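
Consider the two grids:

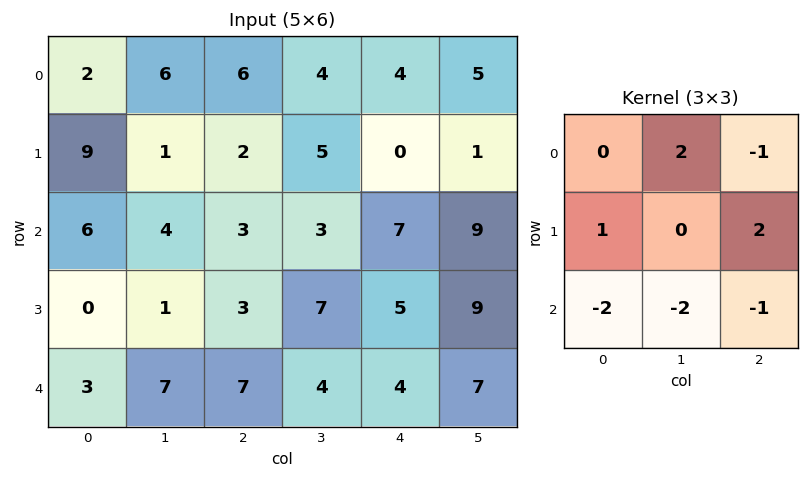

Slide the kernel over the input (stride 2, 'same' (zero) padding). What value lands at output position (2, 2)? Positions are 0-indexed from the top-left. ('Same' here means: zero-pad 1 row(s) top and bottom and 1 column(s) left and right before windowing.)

The receptive field on the zero-padded input at this output position is [7 5 9 / 4 4 7 / 0 0 0]. Elementwise product with the kernel and sum: 5·2 + 9·-1 + 4·1 + 7·2 + 0·-2 + 0·-2 + 0·-1.

19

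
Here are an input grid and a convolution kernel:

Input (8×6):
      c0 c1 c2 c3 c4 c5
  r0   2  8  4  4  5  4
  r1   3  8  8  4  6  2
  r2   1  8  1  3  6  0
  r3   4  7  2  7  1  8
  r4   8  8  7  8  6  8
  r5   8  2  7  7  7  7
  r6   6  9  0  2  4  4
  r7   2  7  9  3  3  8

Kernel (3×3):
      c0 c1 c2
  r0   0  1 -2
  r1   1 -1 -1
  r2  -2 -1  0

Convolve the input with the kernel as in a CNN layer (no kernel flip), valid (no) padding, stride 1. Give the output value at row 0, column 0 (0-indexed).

-23

The receptive field on the input at this output position is [2 8 4 / 3 8 8 / 1 8 1]. Elementwise product with the kernel and sum: 8·1 + 4·-2 + 3·1 + 8·-1 + 8·-1 + 1·-2 + 8·-1.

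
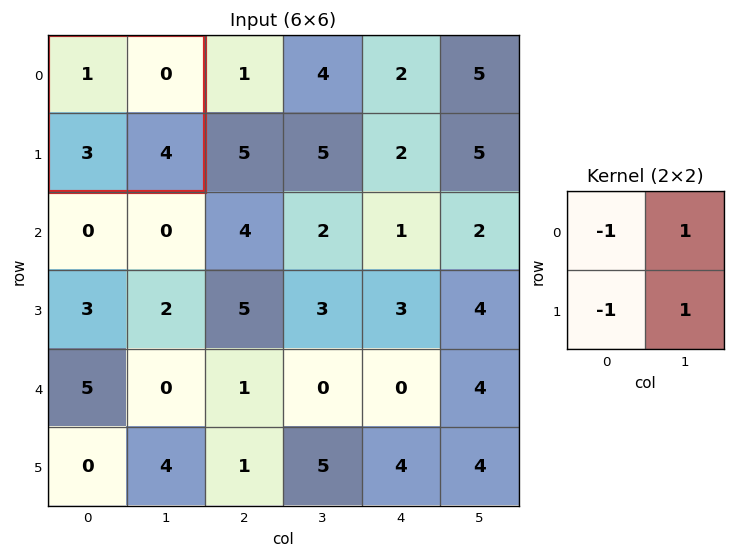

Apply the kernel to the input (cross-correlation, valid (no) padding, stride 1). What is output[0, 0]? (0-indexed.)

The receptive field on the input at this output position is [1 0 / 3 4]. Elementwise product with the kernel and sum: 1·-1 + 0·1 + 3·-1 + 4·1.

0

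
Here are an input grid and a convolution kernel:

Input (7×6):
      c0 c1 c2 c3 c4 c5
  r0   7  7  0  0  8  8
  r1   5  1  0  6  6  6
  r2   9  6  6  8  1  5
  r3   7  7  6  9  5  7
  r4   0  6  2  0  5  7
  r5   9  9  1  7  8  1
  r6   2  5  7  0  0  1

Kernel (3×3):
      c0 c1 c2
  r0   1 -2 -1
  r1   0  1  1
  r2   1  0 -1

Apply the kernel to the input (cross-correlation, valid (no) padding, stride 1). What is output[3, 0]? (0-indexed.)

The receptive field on the input at this output position is [7 7 6 / 0 6 2 / 9 9 1]. Elementwise product with the kernel and sum: 7·1 + 7·-2 + 6·-1 + 6·1 + 2·1 + 9·1 + 1·-1.

3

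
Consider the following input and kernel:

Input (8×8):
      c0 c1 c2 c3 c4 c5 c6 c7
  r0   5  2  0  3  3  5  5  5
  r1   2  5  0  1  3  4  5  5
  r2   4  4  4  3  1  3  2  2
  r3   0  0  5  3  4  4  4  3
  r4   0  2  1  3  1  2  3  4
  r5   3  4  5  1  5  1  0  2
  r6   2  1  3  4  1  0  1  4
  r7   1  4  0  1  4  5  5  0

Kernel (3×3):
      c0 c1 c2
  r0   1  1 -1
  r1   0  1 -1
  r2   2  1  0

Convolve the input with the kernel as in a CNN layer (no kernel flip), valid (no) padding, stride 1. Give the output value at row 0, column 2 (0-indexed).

The receptive field on the input at this output position is [0 3 3 / 0 1 3 / 4 3 1]. Elementwise product with the kernel and sum: 0·1 + 3·1 + 3·-1 + 1·1 + 3·-1 + 4·2 + 3·1.

9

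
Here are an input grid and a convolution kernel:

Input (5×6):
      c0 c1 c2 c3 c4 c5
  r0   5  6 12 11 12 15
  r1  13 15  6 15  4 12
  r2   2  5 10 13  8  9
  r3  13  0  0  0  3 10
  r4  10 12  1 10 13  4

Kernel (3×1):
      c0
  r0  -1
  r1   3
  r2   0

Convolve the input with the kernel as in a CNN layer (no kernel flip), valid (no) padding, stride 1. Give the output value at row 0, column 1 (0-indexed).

The receptive field on the input at this output position is [6 / 15 / 5]. Elementwise product with the kernel and sum: 6·-1 + 15·3.

39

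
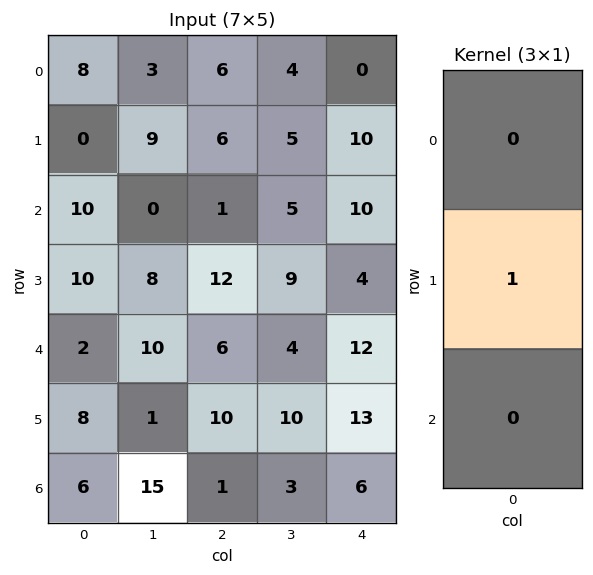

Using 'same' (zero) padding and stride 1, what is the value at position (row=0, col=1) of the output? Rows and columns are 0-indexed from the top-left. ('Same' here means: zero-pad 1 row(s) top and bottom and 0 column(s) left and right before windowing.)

The receptive field on the zero-padded input at this output position is [0 / 3 / 9]. Elementwise product with the kernel and sum: 3·1.

3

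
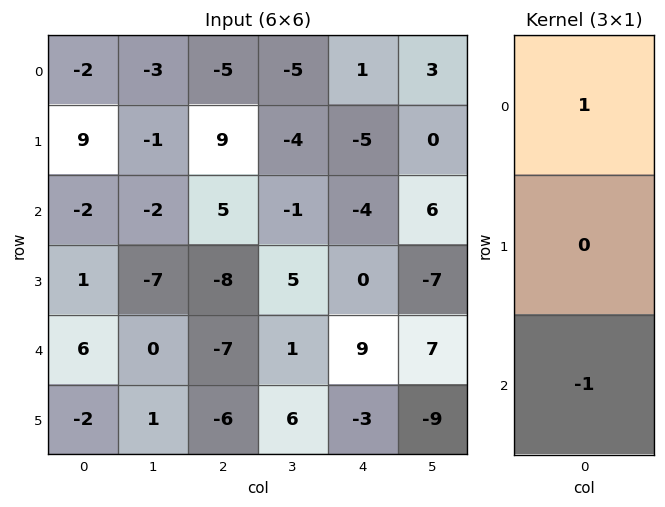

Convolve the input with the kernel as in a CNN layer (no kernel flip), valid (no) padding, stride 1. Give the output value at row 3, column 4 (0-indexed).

3

The receptive field on the input at this output position is [0 / 9 / -3]. Elementwise product with the kernel and sum: 0·1 + -3·-1.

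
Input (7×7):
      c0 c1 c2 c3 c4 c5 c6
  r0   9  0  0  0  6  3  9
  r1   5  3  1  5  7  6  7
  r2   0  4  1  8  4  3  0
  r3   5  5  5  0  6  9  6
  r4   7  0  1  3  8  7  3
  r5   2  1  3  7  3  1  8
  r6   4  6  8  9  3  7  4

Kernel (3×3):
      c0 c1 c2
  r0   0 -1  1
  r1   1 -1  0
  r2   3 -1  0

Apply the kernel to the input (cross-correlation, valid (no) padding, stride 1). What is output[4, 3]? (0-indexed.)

The receptive field on the input at this output position is [3 8 7 / 7 3 1 / 9 3 7]. Elementwise product with the kernel and sum: 8·-1 + 7·1 + 7·1 + 3·-1 + 9·3 + 3·-1.

27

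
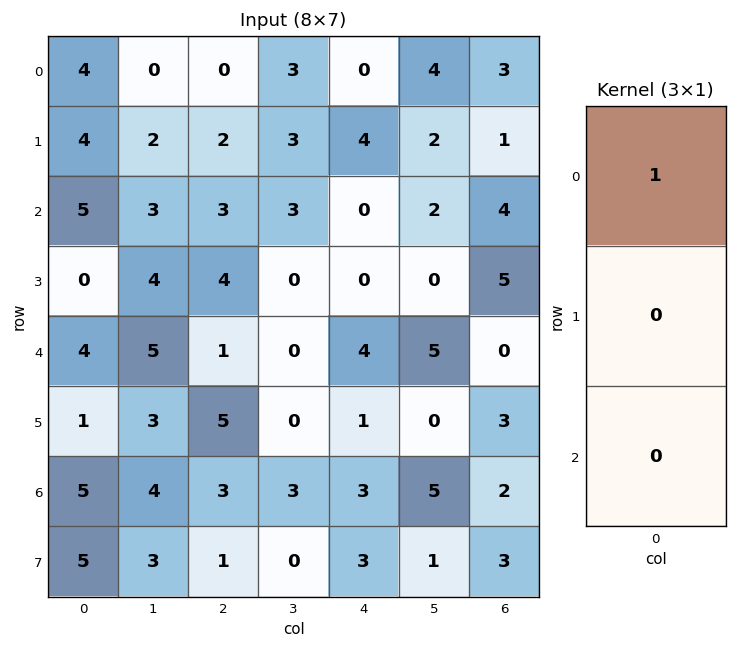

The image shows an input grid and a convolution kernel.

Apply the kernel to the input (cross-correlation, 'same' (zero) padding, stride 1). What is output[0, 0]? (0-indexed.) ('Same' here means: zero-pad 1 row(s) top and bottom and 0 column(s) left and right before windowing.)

The receptive field on the zero-padded input at this output position is [0 / 4 / 4]. Elementwise product with the kernel and sum: 0·1.

0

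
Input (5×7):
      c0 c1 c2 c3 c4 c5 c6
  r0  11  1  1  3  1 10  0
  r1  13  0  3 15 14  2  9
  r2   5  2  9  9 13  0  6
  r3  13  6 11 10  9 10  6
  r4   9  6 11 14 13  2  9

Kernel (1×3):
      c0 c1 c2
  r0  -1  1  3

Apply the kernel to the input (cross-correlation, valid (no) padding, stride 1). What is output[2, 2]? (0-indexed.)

The receptive field on the input at this output position is [9 9 13]. Elementwise product with the kernel and sum: 9·-1 + 9·1 + 13·3.

39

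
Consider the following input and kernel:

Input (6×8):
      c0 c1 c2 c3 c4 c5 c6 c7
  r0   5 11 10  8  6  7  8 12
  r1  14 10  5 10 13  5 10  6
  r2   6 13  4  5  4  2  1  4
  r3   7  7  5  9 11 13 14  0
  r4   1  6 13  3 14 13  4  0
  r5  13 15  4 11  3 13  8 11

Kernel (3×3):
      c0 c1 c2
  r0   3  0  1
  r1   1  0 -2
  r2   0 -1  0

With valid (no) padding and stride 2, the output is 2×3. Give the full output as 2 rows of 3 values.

16 10 17
13 -4 -17

Output[0,0]: The receptive field on the input at this output position is [5 11 10 / 14 10 5 / 6 13 4]. Elementwise product with the kernel and sum: 5·3 + 10·1 + 14·1 + 5·-2 + 13·-1.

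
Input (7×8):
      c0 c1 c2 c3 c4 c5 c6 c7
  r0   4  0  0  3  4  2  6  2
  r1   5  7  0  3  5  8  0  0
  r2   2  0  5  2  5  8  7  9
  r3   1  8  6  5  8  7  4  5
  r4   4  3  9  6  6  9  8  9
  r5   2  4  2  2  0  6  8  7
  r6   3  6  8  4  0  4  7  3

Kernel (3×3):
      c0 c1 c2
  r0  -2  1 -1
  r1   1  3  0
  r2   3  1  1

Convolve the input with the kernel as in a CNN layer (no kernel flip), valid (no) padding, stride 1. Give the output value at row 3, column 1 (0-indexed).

31

The receptive field on the input at this output position is [8 6 5 / 3 9 6 / 4 2 2]. Elementwise product with the kernel and sum: 8·-2 + 6·1 + 5·-1 + 3·1 + 9·3 + 4·3 + 2·1 + 2·1.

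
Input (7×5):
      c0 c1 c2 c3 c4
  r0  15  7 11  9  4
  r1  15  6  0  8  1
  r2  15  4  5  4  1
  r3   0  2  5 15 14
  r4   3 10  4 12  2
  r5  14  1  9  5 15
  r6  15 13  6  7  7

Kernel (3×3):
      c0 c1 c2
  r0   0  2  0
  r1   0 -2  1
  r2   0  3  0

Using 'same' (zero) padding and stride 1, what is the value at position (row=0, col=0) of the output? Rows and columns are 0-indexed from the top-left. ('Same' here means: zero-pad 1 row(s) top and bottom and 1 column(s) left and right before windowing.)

The receptive field on the zero-padded input at this output position is [0 0 0 / 0 15 7 / 0 15 6]. Elementwise product with the kernel and sum: 0·2 + 15·-2 + 7·1 + 15·3.

22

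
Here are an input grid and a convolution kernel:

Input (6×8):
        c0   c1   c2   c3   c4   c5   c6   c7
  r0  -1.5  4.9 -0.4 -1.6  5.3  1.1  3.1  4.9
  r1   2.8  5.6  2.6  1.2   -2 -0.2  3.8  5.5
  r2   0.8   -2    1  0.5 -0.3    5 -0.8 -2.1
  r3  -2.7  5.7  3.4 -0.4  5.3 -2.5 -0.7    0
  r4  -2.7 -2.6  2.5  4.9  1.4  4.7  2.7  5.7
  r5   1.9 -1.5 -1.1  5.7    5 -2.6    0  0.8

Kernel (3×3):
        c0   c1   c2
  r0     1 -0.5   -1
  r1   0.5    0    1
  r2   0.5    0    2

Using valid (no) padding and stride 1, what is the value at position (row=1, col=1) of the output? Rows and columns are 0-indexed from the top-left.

4.65

The receptive field on the input at this output position is [5.6 2.6 1.2 / -2 1 0.5 / 5.7 3.4 -0.4]. Elementwise product with the kernel and sum: 5.6·1 + 2.6·-0.5 + 1.2·-1 + -2·0.5 + 0.5·1 + 5.7·0.5 + -0.4·2.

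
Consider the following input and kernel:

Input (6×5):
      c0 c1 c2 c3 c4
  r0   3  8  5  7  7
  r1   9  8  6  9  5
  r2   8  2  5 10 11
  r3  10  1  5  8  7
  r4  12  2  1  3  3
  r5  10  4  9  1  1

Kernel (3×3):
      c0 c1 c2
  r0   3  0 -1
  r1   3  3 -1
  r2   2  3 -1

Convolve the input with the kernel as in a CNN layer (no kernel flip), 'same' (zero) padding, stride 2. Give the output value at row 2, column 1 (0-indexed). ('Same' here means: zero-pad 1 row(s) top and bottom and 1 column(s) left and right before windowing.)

The receptive field on the zero-padded input at this output position is [1 5 8 / 2 1 3 / 4 9 1]. Elementwise product with the kernel and sum: 1·3 + 8·-1 + 2·3 + 1·3 + 3·-1 + 4·2 + 9·3 + 1·-1.

35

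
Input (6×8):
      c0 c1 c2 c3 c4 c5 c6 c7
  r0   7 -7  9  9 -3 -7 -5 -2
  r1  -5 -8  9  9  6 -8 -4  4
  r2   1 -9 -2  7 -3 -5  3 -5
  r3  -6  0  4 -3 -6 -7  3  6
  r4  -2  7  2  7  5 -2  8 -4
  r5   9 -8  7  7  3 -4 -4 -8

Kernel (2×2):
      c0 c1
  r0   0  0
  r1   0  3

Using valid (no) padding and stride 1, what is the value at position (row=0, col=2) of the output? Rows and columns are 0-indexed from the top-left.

27

The receptive field on the input at this output position is [9 9 / 9 9]. Elementwise product with the kernel and sum: 9·3.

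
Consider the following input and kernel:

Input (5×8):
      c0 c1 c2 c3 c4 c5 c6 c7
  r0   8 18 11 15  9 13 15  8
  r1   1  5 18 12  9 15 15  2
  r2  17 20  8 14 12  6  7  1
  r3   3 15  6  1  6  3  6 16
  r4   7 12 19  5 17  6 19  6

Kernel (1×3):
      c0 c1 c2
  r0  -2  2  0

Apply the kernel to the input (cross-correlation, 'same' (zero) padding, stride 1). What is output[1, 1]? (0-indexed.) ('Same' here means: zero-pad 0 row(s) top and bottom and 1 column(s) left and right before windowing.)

8

The receptive field on the zero-padded input at this output position is [1 5 18]. Elementwise product with the kernel and sum: 1·-2 + 5·2.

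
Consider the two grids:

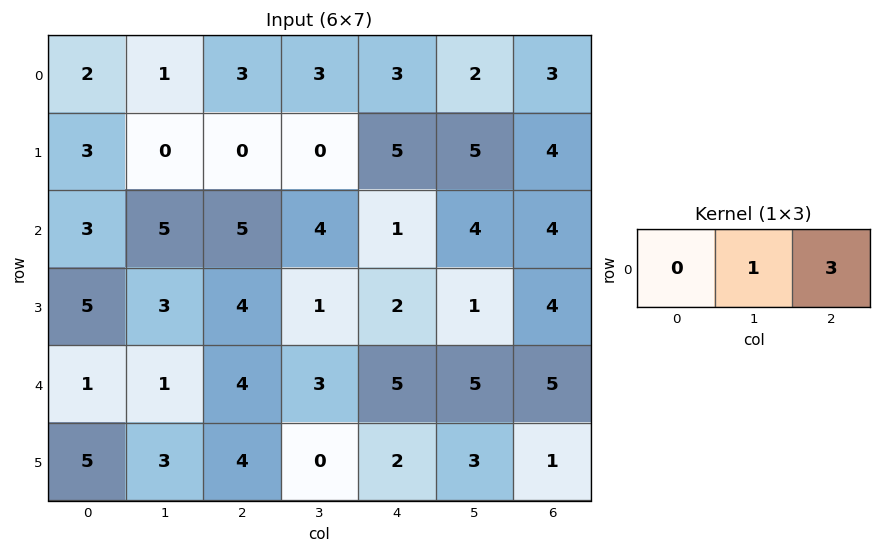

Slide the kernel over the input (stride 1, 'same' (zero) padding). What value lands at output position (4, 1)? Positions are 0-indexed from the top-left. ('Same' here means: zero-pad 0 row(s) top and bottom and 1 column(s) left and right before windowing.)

The receptive field on the zero-padded input at this output position is [1 1 4]. Elementwise product with the kernel and sum: 1·1 + 4·3.

13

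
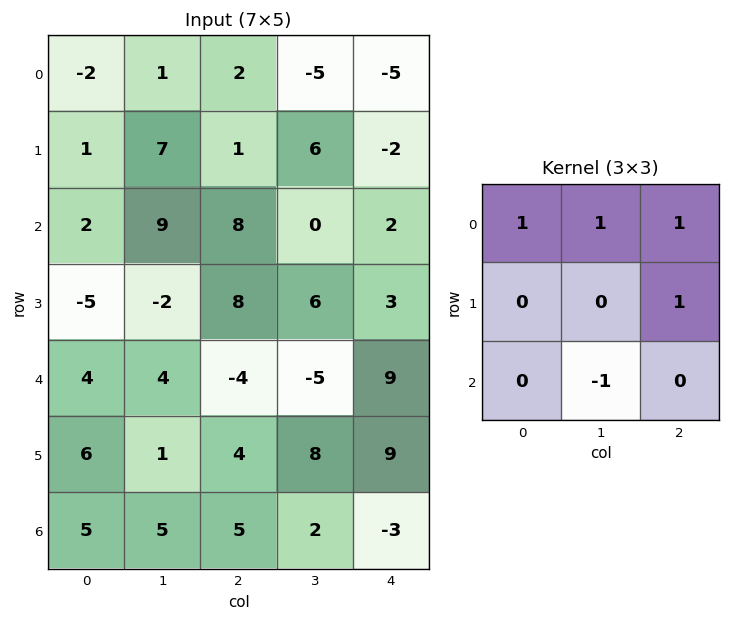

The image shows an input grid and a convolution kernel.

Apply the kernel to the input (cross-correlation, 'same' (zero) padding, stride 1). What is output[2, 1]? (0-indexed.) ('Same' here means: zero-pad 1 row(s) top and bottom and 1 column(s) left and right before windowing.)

19

The receptive field on the zero-padded input at this output position is [1 7 1 / 2 9 8 / -5 -2 8]. Elementwise product with the kernel and sum: 1·1 + 7·1 + 1·1 + 8·1 + -2·-1.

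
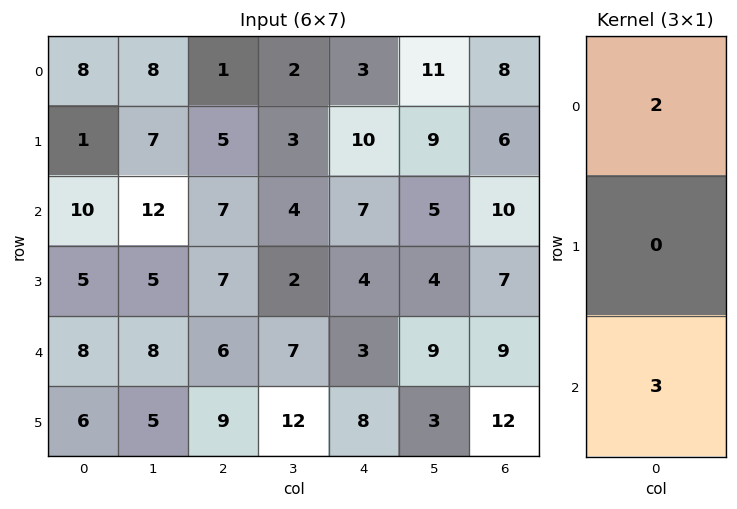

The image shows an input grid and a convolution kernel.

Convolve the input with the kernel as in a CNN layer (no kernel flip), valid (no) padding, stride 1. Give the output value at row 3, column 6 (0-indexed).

The receptive field on the input at this output position is [7 / 9 / 12]. Elementwise product with the kernel and sum: 7·2 + 12·3.

50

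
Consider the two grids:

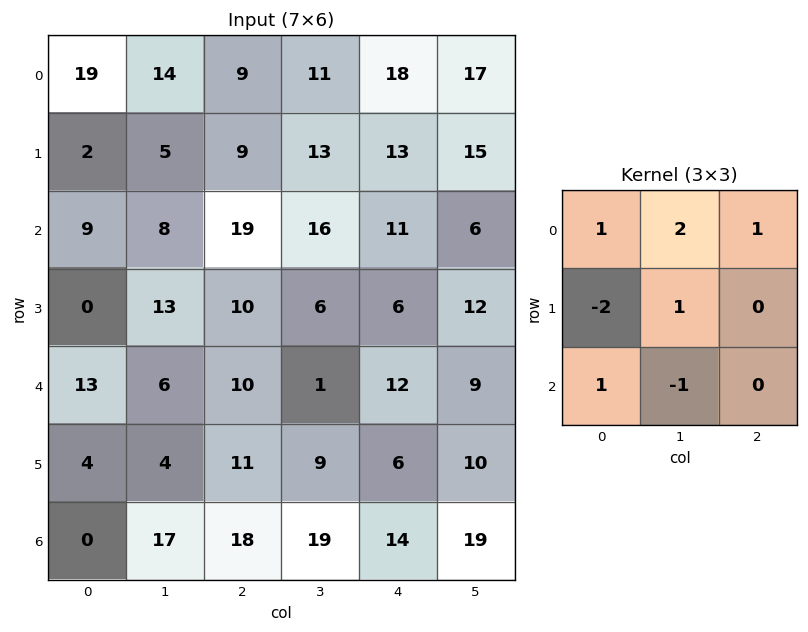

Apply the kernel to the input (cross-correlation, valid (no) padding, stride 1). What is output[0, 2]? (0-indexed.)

The receptive field on the input at this output position is [9 11 18 / 9 13 13 / 19 16 11]. Elementwise product with the kernel and sum: 9·1 + 11·2 + 18·1 + 9·-2 + 13·1 + 19·1 + 16·-1.

47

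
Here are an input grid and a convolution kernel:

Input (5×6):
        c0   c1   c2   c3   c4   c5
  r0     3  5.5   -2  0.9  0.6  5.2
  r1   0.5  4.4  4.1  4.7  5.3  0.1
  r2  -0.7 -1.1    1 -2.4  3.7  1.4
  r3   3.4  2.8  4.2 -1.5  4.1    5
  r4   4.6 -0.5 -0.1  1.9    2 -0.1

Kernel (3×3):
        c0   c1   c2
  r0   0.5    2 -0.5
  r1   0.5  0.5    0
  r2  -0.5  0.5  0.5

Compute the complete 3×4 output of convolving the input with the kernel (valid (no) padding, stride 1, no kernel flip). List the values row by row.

16.25 2.4 5.05 7.8
7.9 7.95 7.3 18.85
-2.55 7.3 -2.8 6.8

Output[0,0]: The receptive field on the input at this output position is [3 5.5 -2 / 0.5 4.4 4.1 / -0.7 -1.1 1]. Elementwise product with the kernel and sum: 3·0.5 + 5.5·2 + -2·-0.5 + 0.5·0.5 + 4.4·0.5 + -0.7·-0.5 + -1.1·0.5 + 1·0.5.
Output[0,1]: The receptive field on the input at this output position is [5.5 -2 0.9 / 4.4 4.1 4.7 / -1.1 1 -2.4]. Elementwise product with the kernel and sum: 5.5·0.5 + -2·2 + 0.9·-0.5 + 4.4·0.5 + 4.1·0.5 + -1.1·-0.5 + 1·0.5 + -2.4·0.5.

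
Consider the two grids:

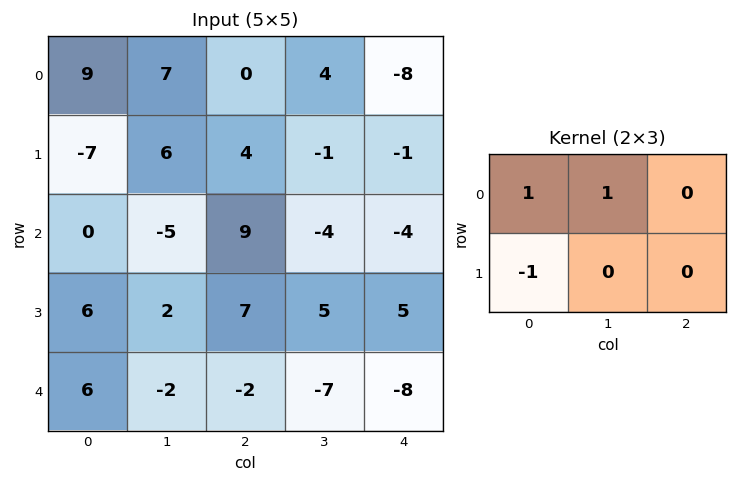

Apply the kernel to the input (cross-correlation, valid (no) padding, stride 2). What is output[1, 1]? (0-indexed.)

-2

The receptive field on the input at this output position is [9 -4 -4 / 7 5 5]. Elementwise product with the kernel and sum: 9·1 + -4·1 + 7·-1.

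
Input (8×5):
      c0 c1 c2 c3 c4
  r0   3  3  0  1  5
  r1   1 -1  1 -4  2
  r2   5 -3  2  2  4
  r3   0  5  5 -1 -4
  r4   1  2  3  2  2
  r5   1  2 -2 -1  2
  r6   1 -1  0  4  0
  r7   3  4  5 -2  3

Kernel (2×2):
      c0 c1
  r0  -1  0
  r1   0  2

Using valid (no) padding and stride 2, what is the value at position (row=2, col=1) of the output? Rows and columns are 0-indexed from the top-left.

The receptive field on the input at this output position is [3 2 / -2 -1]. Elementwise product with the kernel and sum: 3·-1 + -1·2.

-5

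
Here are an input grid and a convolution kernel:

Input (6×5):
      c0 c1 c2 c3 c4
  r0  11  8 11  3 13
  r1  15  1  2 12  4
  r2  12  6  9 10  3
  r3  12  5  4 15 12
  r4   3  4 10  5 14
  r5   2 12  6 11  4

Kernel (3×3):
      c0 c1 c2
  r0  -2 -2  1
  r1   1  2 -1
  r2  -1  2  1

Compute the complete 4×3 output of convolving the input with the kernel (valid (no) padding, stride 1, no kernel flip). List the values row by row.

Output[0,0]: The receptive field on the input at this output position is [11 8 11 / 15 1 2 / 12 6 9]. Elementwise product with the kernel and sum: 11·-2 + 8·-2 + 11·1 + 15·1 + 1·2 + 2·-1 + 12·-1 + 6·2 + 9·1.

-3 -20 21
-13 38 40
6 -1 1
-1 27 0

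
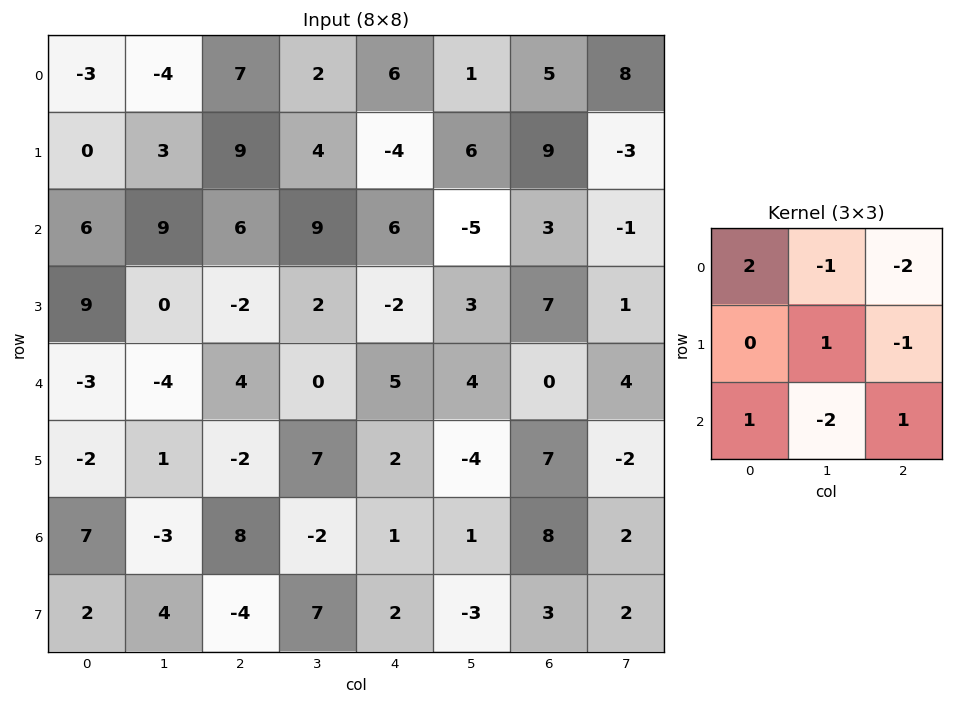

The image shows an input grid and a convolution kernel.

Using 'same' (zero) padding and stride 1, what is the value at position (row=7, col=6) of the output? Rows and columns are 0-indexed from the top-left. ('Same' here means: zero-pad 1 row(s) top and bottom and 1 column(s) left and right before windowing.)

The receptive field on the zero-padded input at this output position is [1 8 2 / -3 3 2 / 0 0 0]. Elementwise product with the kernel and sum: 1·2 + 8·-1 + 2·-2 + 3·1 + 2·-1 + 0·1 + 0·-2 + 0·1.

-9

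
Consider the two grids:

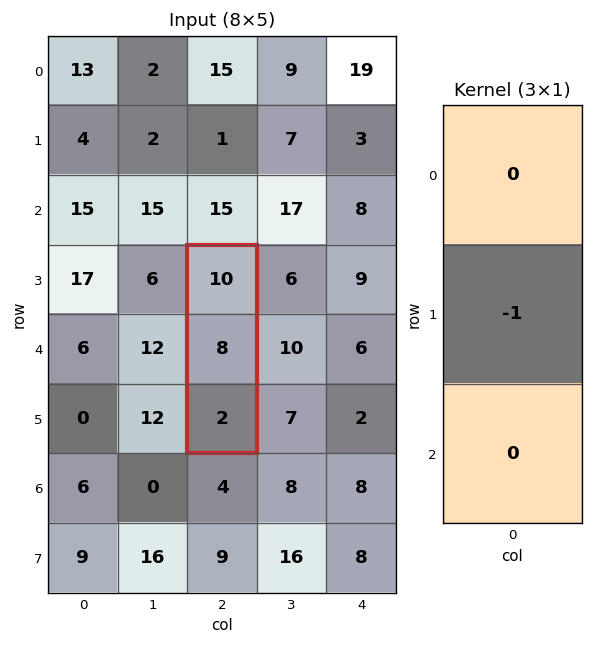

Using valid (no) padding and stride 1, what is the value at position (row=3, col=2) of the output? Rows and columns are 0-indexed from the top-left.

The receptive field on the input at this output position is [10 / 8 / 2]. Elementwise product with the kernel and sum: 8·-1.

-8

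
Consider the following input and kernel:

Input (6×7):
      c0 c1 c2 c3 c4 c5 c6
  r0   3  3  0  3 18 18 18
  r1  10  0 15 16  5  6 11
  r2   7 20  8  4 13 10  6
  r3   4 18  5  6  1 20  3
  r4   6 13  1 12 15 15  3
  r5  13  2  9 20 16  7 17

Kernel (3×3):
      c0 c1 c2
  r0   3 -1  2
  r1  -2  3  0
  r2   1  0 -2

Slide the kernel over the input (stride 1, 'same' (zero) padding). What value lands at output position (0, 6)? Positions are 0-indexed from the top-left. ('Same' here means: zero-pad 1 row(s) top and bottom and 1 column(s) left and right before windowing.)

24

The receptive field on the zero-padded input at this output position is [0 0 0 / 18 18 0 / 6 11 0]. Elementwise product with the kernel and sum: 0·3 + 0·-1 + 0·2 + 18·-2 + 18·3 + 6·1 + 0·-2.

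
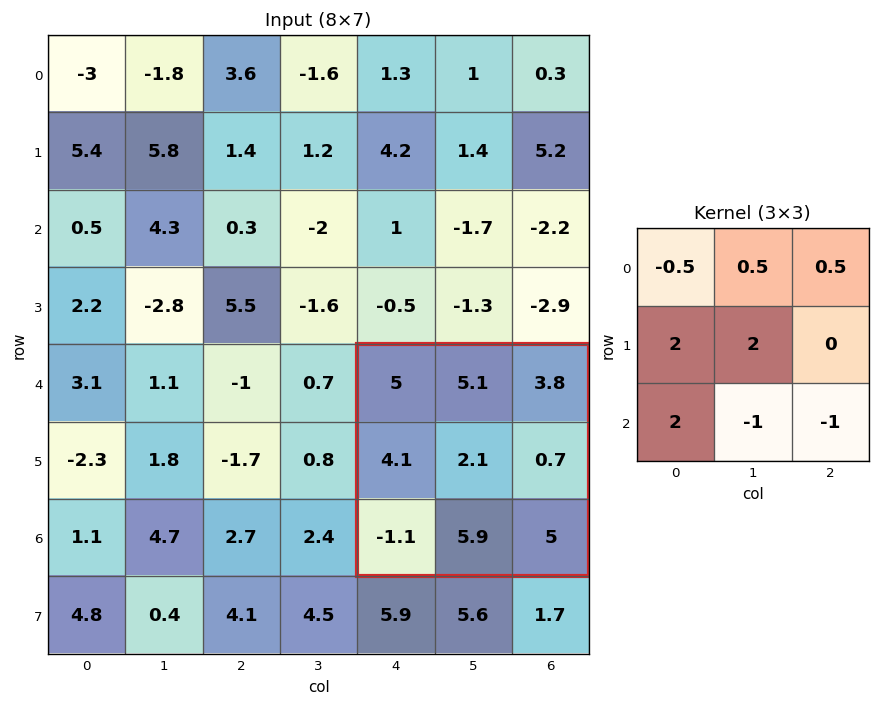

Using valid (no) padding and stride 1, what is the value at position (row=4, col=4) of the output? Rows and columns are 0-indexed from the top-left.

The receptive field on the input at this output position is [5 5.1 3.8 / 4.1 2.1 0.7 / -1.1 5.9 5]. Elementwise product with the kernel and sum: 5·-0.5 + 5.1·0.5 + 3.8·0.5 + 4.1·2 + 2.1·2 + -1.1·2 + 5.9·-1 + 5·-1.

1.25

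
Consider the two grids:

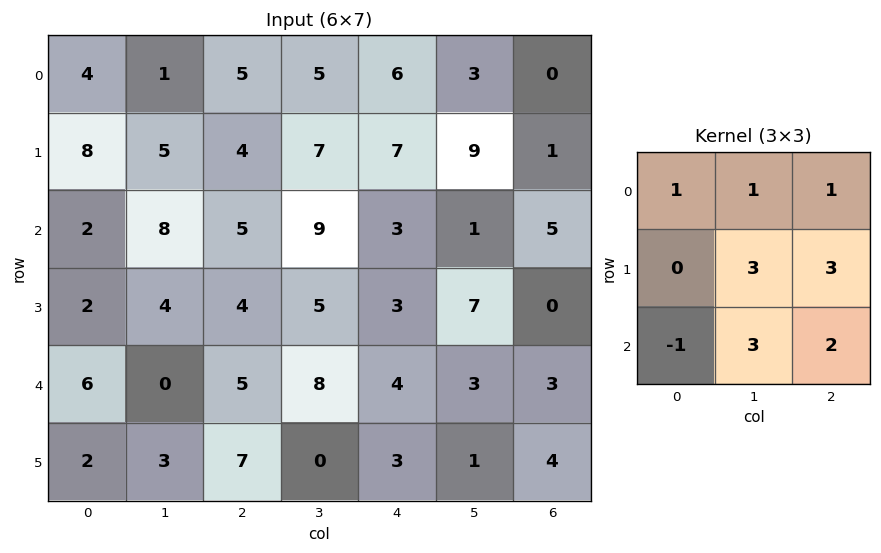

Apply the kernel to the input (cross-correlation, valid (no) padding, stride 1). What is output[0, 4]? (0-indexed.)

49

The receptive field on the input at this output position is [6 3 0 / 7 9 1 / 3 1 5]. Elementwise product with the kernel and sum: 6·1 + 3·1 + 0·1 + 9·3 + 1·3 + 3·-1 + 1·3 + 5·2.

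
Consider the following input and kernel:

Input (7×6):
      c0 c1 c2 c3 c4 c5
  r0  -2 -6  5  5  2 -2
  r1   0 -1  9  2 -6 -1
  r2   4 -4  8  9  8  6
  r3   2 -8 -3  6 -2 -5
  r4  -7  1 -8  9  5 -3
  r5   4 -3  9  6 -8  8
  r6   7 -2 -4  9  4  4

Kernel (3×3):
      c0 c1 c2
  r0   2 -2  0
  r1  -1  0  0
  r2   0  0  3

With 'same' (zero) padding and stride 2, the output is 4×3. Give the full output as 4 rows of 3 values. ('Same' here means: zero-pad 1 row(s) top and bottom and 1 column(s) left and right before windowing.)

Output[0,0]: The receptive field on the zero-padded input at this output position is [0 0 0 / 0 -2 -6 / 0 0 -1]. Elementwise product with the kernel and sum: 0·2 + 0·-2 + 0·-1 + -1·3.
Output[0,1]: The receptive field on the zero-padded input at this output position is [0 0 0 / -6 5 5 / -1 9 2]. Elementwise product with the kernel and sum: 0·2 + 0·-2 + -6·-1 + 2·3.

-3 12 -8
-24 2 -8
-13 7 31
-8 -22 19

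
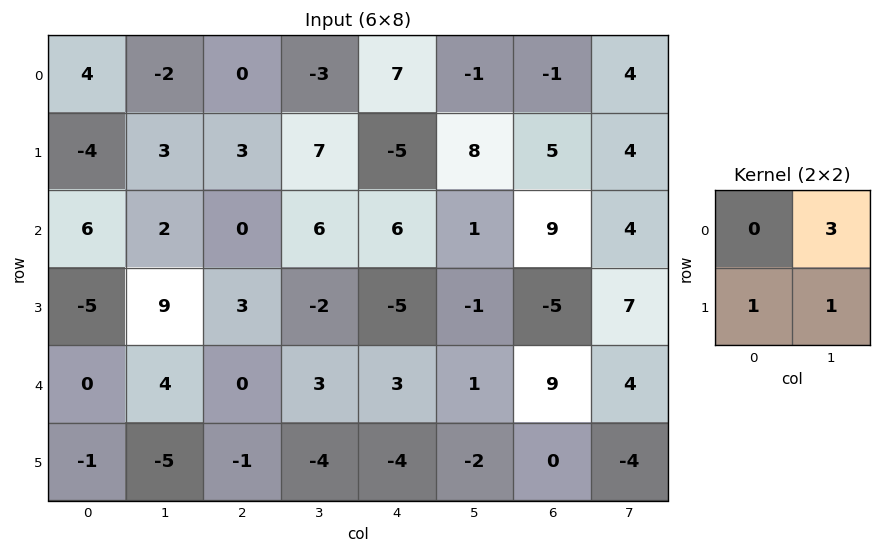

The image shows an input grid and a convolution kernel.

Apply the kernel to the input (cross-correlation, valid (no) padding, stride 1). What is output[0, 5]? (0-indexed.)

10

The receptive field on the input at this output position is [-1 -1 / 8 5]. Elementwise product with the kernel and sum: -1·3 + 8·1 + 5·1.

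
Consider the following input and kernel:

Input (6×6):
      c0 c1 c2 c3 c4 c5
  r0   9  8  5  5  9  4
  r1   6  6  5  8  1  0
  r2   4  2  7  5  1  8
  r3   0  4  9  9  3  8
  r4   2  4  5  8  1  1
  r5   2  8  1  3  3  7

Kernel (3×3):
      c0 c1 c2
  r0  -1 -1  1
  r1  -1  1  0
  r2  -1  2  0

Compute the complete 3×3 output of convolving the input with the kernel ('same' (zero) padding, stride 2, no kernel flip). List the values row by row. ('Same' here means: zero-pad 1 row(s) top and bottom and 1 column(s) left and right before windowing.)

Output[0,0]: The receptive field on the zero-padded input at this output position is [0 0 0 / 0 9 8 / 0 6 6]. Elementwise product with the kernel and sum: 0·-1 + 0·-1 + 0·1 + 0·-1 + 9·1 + 0·-1 + 6·2.
Output[0,1]: The receptive field on the zero-padded input at this output position is [0 0 0 / 8 5 5 / 6 5 8]. Elementwise product with the kernel and sum: 0·-1 + 0·-1 + 0·1 + 8·-1 + 5·1 + 6·-1 + 5·2.

21 1 -2
4 16 -16
10 -9 -8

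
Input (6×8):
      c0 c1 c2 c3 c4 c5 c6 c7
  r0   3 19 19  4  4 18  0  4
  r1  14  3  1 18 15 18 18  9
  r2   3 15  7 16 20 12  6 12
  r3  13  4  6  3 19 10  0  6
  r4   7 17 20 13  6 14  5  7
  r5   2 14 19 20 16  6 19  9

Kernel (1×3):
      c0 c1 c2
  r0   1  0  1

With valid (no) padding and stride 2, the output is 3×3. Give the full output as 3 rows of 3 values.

Output[0,0]: The receptive field on the input at this output position is [3 19 19]. Elementwise product with the kernel and sum: 3·1 + 19·1.
Output[0,1]: The receptive field on the input at this output position is [19 4 4]. Elementwise product with the kernel and sum: 19·1 + 4·1.

22 23 4
10 27 26
27 26 11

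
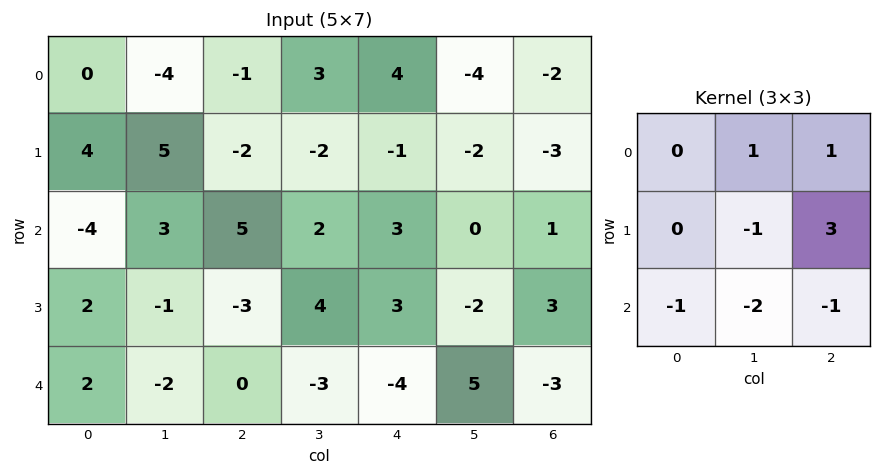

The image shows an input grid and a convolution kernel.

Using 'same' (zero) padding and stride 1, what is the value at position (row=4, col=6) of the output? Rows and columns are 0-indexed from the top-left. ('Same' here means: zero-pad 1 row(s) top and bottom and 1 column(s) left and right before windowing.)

The receptive field on the zero-padded input at this output position is [-2 3 0 / 5 -3 0 / 0 0 0]. Elementwise product with the kernel and sum: 3·1 + 0·1 + -3·-1 + 0·3 + 0·-1 + 0·-2 + 0·-1.

6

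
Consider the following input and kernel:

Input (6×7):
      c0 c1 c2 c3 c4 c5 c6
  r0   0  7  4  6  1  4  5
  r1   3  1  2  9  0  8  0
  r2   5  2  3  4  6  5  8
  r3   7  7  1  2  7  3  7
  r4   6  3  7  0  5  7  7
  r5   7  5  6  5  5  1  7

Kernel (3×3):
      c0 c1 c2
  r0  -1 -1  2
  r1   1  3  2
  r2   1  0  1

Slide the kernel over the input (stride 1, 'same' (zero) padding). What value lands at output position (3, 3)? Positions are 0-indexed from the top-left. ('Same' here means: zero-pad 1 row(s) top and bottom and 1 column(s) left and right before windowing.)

38

The receptive field on the zero-padded input at this output position is [3 4 6 / 1 2 7 / 7 0 5]. Elementwise product with the kernel and sum: 3·-1 + 4·-1 + 6·2 + 1·1 + 2·3 + 7·2 + 7·1 + 5·1.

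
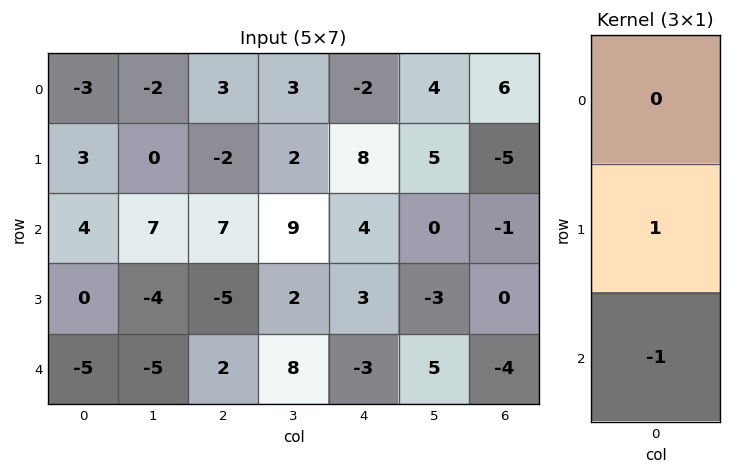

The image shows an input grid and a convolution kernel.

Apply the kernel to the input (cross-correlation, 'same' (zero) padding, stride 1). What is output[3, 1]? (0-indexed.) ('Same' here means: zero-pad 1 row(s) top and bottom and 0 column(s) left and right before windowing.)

The receptive field on the zero-padded input at this output position is [7 / -4 / -5]. Elementwise product with the kernel and sum: -4·1 + -5·-1.

1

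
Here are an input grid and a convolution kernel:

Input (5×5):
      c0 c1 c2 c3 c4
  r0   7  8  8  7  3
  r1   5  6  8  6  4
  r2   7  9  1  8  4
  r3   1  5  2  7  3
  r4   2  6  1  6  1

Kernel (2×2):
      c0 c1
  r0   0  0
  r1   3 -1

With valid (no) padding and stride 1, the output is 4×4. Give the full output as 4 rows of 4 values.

9 10 18 14
12 26 -5 20
-2 13 -1 18
0 17 -3 17

Output[0,0]: The receptive field on the input at this output position is [7 8 / 5 6]. Elementwise product with the kernel and sum: 5·3 + 6·-1.
Output[0,1]: The receptive field on the input at this output position is [8 8 / 6 8]. Elementwise product with the kernel and sum: 6·3 + 8·-1.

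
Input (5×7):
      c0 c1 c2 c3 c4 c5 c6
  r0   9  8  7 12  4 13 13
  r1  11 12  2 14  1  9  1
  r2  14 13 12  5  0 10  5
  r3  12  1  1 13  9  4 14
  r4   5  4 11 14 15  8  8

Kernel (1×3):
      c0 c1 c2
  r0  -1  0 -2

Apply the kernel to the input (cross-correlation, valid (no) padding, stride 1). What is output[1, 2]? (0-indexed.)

-4

The receptive field on the input at this output position is [2 14 1]. Elementwise product with the kernel and sum: 2·-1 + 1·-2.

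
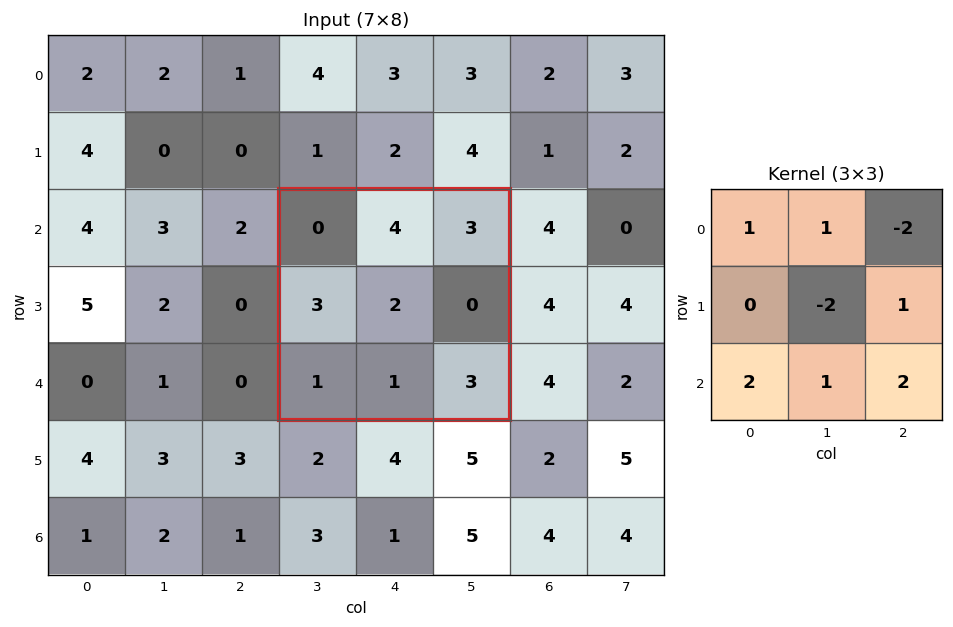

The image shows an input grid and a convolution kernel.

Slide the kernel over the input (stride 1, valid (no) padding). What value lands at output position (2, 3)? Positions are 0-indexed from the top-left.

3

The receptive field on the input at this output position is [0 4 3 / 3 2 0 / 1 1 3]. Elementwise product with the kernel and sum: 0·1 + 4·1 + 3·-2 + 2·-2 + 0·1 + 1·2 + 1·1 + 3·2.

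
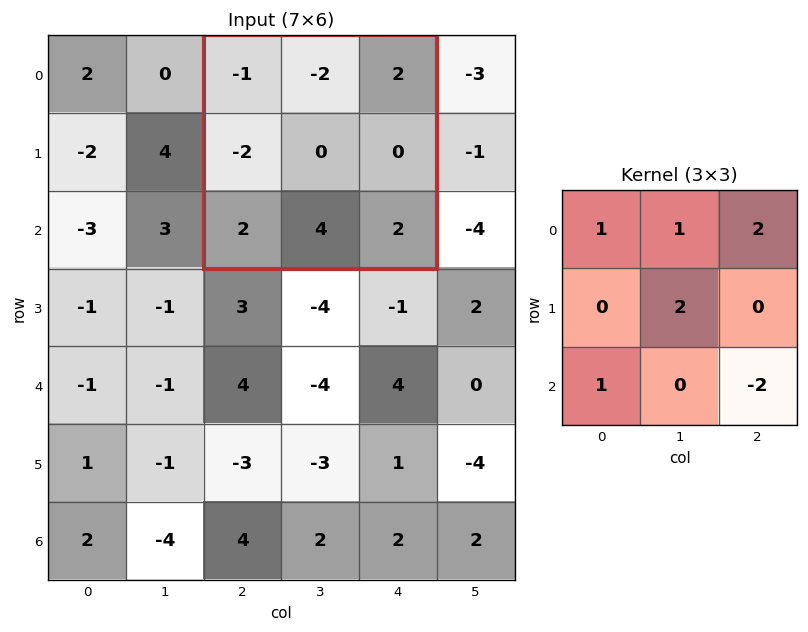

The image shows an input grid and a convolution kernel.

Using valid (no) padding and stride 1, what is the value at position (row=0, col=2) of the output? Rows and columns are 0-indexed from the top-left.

-1

The receptive field on the input at this output position is [-1 -2 2 / -2 0 0 / 2 4 2]. Elementwise product with the kernel and sum: -1·1 + -2·1 + 2·2 + 0·2 + 2·1 + 2·-2.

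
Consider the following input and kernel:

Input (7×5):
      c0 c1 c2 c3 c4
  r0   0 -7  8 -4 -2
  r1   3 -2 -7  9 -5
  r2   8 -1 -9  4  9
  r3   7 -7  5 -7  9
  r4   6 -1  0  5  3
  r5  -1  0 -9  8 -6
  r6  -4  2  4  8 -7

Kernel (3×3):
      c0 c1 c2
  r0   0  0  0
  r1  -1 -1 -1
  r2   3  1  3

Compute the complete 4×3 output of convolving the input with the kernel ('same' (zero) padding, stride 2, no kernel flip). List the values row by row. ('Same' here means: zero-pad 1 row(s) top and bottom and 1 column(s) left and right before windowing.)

4 17 28
-21 -31 -25
-6 11 10
2 -14 -1

Output[0,0]: The receptive field on the zero-padded input at this output position is [0 0 0 / 0 0 -7 / 0 3 -2]. Elementwise product with the kernel and sum: 0·-1 + 0·-1 + -7·-1 + 0·3 + 3·1 + -2·3.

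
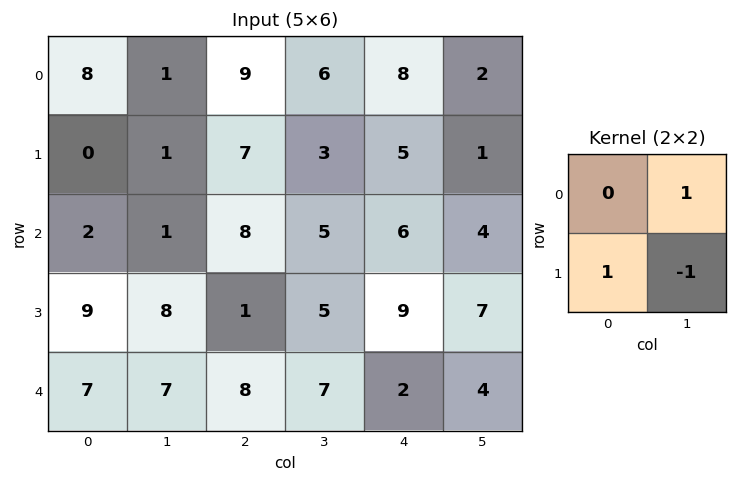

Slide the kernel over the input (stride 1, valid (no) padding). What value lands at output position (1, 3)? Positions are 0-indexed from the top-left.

The receptive field on the input at this output position is [3 5 / 5 6]. Elementwise product with the kernel and sum: 5·1 + 5·1 + 6·-1.

4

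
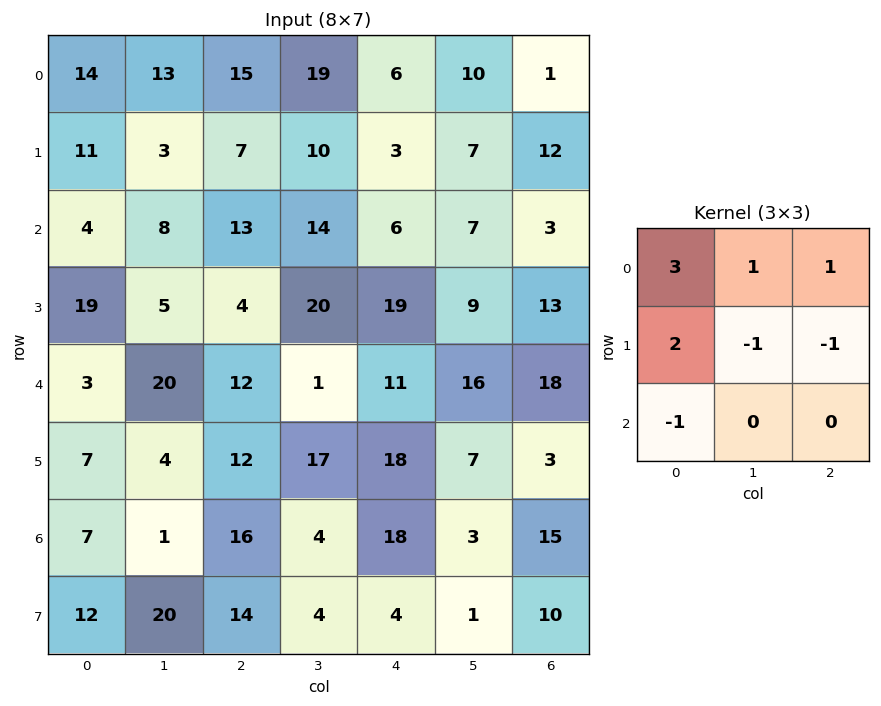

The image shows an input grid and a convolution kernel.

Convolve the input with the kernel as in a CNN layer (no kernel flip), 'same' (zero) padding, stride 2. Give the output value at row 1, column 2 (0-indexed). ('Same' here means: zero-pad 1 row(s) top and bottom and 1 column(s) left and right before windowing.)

35

The receptive field on the zero-padded input at this output position is [10 3 7 / 14 6 7 / 20 19 9]. Elementwise product with the kernel and sum: 10·3 + 3·1 + 7·1 + 14·2 + 6·-1 + 7·-1 + 20·-1.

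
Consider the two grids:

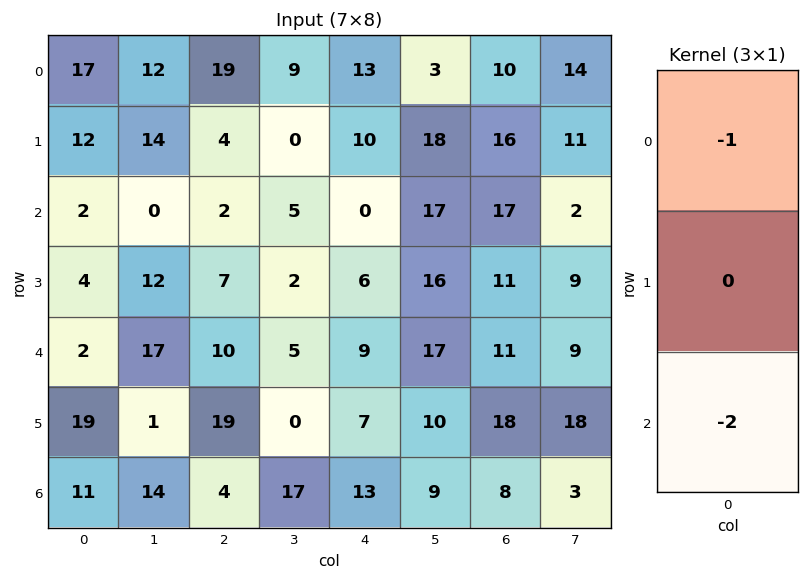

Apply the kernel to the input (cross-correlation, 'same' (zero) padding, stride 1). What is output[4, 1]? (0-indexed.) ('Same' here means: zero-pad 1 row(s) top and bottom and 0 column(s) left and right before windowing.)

The receptive field on the zero-padded input at this output position is [12 / 17 / 1]. Elementwise product with the kernel and sum: 12·-1 + 1·-2.

-14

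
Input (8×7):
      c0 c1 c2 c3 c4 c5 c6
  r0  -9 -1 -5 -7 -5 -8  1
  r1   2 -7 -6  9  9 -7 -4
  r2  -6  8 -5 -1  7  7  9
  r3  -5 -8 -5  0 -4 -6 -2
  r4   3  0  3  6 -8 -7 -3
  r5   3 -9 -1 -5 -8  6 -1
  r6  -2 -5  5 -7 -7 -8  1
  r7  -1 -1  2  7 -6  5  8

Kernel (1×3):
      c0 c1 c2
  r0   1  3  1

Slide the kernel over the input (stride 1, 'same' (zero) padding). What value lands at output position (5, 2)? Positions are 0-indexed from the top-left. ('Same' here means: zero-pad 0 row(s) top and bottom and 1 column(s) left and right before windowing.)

The receptive field on the zero-padded input at this output position is [-9 -1 -5]. Elementwise product with the kernel and sum: -9·1 + -1·3 + -5·1.

-17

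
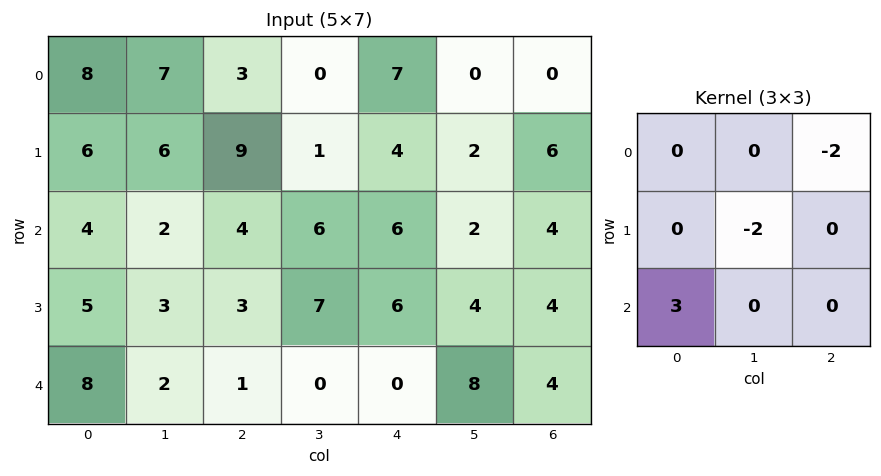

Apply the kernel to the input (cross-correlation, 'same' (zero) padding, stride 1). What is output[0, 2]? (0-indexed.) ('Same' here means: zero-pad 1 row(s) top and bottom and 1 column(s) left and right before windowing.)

12

The receptive field on the zero-padded input at this output position is [0 0 0 / 7 3 0 / 6 9 1]. Elementwise product with the kernel and sum: 0·-2 + 3·-2 + 6·3.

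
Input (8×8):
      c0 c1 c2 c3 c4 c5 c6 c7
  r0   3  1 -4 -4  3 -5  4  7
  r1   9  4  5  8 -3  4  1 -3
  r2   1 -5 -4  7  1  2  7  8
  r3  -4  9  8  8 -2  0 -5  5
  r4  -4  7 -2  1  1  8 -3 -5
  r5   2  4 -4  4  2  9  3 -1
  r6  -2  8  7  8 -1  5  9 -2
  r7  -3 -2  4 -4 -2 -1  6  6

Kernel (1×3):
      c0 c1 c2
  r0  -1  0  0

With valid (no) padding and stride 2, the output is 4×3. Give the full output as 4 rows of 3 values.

-3 4 -3
-1 4 -1
4 2 -1
2 -7 1

Output[0,0]: The receptive field on the input at this output position is [3 1 -4]. Elementwise product with the kernel and sum: 3·-1.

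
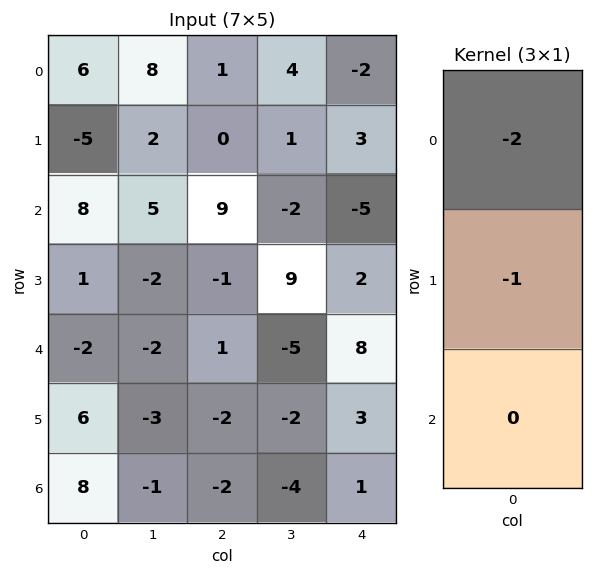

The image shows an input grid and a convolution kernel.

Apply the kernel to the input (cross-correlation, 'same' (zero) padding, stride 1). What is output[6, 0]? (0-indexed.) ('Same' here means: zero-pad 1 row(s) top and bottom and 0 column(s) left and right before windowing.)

-20

The receptive field on the zero-padded input at this output position is [6 / 8 / 0]. Elementwise product with the kernel and sum: 6·-2 + 8·-1.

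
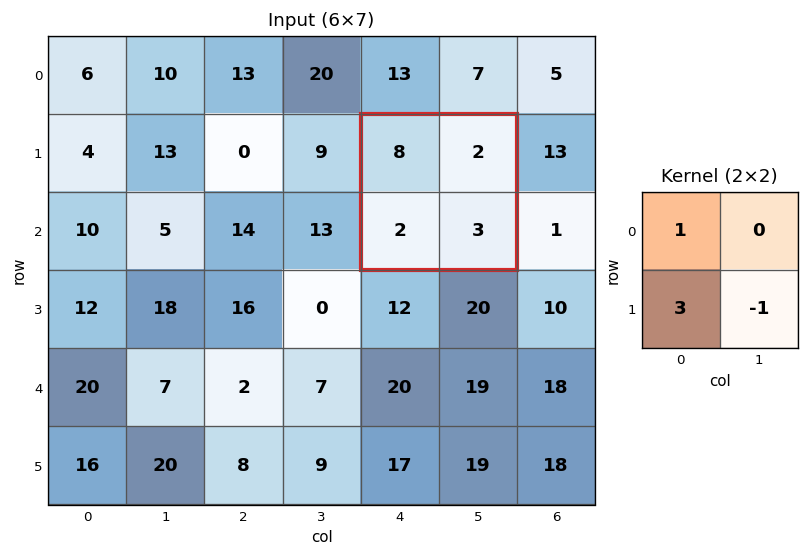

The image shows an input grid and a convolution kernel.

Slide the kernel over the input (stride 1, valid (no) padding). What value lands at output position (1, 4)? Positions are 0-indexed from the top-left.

The receptive field on the input at this output position is [8 2 / 2 3]. Elementwise product with the kernel and sum: 8·1 + 2·3 + 3·-1.

11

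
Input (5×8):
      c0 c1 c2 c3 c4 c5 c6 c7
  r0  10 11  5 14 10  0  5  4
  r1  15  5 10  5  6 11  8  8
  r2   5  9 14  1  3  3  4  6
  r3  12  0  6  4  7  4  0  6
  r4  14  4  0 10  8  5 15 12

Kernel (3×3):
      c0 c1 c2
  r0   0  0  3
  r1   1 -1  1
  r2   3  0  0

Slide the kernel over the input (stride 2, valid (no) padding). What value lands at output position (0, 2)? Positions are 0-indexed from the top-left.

The receptive field on the input at this output position is [10 0 5 / 6 11 8 / 3 3 4]. Elementwise product with the kernel and sum: 5·3 + 6·1 + 11·-1 + 8·1 + 3·3.

27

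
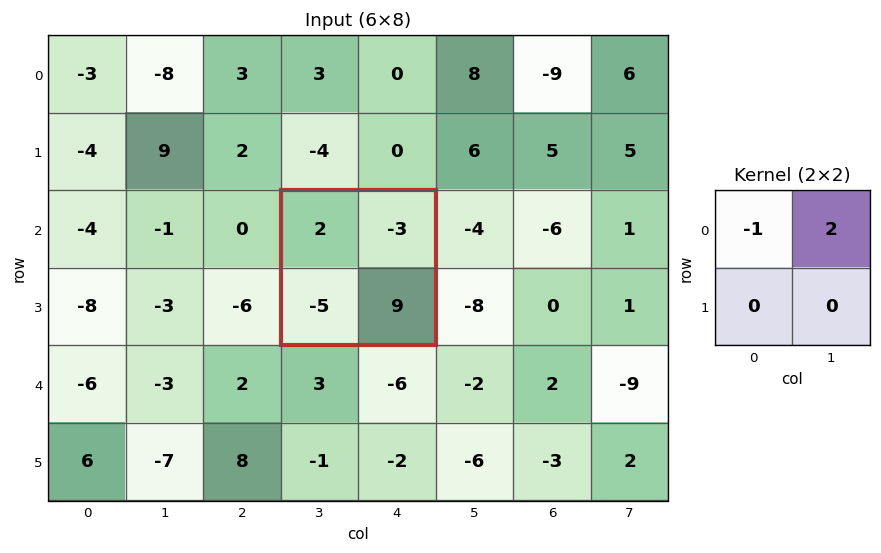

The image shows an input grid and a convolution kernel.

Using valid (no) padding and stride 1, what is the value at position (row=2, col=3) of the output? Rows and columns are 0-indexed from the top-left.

-8

The receptive field on the input at this output position is [2 -3 / -5 9]. Elementwise product with the kernel and sum: 2·-1 + -3·2.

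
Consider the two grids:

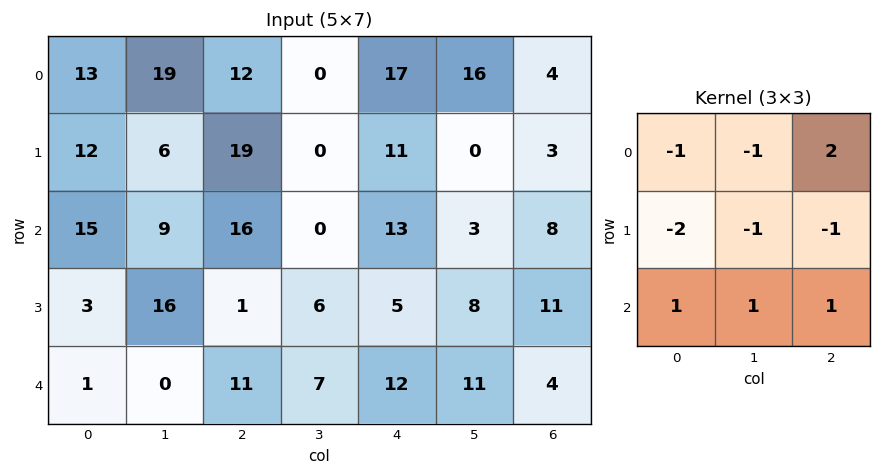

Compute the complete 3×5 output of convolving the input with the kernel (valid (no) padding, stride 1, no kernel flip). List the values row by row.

Output[0,0]: The receptive field on the input at this output position is [13 19 12 / 12 6 19 / 15 9 16]. Elementwise product with the kernel and sum: 13·-1 + 19·-1 + 12·2 + 12·-2 + 6·-1 + 19·-1 + 15·1 + 9·1 + 16·1.

-17 -37 2 20 -26
-15 -36 -30 -8 -18
-3 -46 27 -2 -2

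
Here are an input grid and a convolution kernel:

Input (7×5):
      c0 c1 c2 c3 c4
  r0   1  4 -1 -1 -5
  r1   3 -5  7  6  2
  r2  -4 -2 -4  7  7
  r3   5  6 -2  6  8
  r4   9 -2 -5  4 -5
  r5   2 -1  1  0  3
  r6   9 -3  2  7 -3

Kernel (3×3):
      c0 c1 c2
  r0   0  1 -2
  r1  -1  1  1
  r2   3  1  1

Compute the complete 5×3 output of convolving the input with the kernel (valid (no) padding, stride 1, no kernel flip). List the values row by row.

-13 16 12
-2 22 28
25 -27 -7
0 -15 0
32 -11 26

Output[0,0]: The receptive field on the input at this output position is [1 4 -1 / 3 -5 7 / -4 -2 -4]. Elementwise product with the kernel and sum: 4·1 + -1·-2 + 3·-1 + -5·1 + 7·1 + -4·3 + -2·1 + -4·1.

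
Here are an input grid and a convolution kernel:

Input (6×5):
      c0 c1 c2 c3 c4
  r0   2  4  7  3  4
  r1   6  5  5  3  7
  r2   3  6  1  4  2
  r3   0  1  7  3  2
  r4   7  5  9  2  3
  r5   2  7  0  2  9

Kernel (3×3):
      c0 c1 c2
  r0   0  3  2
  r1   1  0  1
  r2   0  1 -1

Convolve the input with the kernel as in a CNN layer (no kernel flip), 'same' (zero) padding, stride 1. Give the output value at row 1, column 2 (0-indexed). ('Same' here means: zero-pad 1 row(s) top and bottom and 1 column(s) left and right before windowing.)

The receptive field on the zero-padded input at this output position is [4 7 3 / 5 5 3 / 6 1 4]. Elementwise product with the kernel and sum: 7·3 + 3·2 + 5·1 + 3·1 + 1·1 + 4·-1.

32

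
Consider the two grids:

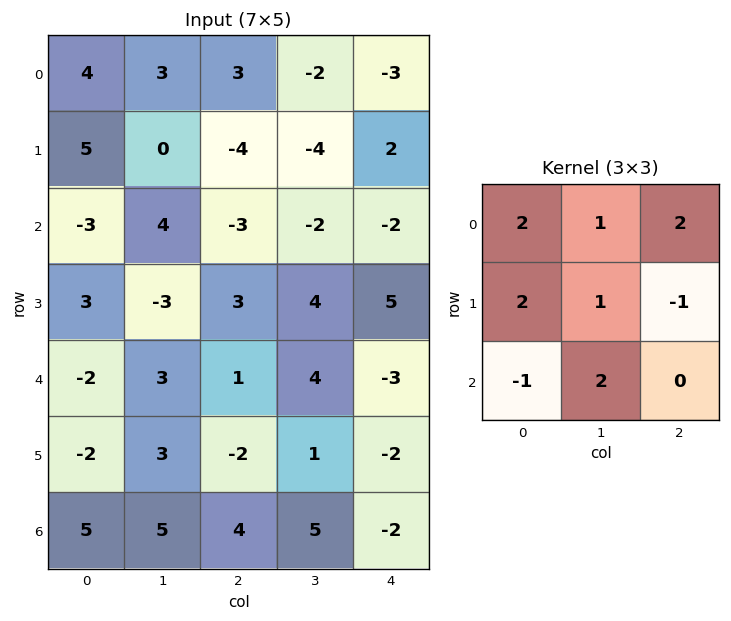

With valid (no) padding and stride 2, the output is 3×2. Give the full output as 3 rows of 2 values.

42 -17
0 0
7 5

Output[0,0]: The receptive field on the input at this output position is [4 3 3 / 5 0 -4 / -3 4 -3]. Elementwise product with the kernel and sum: 4·2 + 3·1 + 3·2 + 5·2 + 0·1 + -4·-1 + -3·-1 + 4·2.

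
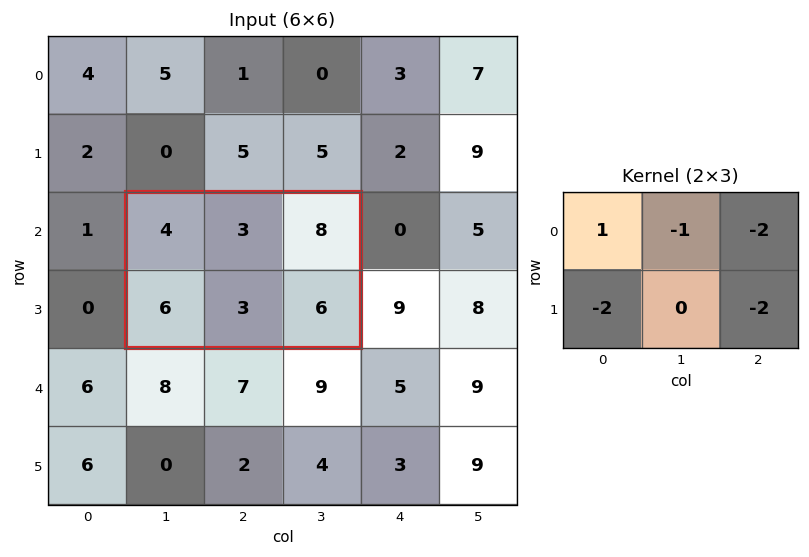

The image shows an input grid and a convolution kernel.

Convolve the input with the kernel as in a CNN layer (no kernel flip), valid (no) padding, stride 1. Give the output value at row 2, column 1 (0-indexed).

The receptive field on the input at this output position is [4 3 8 / 6 3 6]. Elementwise product with the kernel and sum: 4·1 + 3·-1 + 8·-2 + 6·-2 + 6·-2.

-39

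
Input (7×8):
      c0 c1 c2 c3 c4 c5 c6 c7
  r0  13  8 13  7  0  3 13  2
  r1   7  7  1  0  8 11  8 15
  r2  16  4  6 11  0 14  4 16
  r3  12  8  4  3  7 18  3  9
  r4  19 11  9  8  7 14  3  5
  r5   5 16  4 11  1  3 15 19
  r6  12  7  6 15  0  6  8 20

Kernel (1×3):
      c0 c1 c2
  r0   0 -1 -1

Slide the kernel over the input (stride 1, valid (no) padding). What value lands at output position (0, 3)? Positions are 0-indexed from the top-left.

The receptive field on the input at this output position is [7 0 3]. Elementwise product with the kernel and sum: 0·-1 + 3·-1.

-3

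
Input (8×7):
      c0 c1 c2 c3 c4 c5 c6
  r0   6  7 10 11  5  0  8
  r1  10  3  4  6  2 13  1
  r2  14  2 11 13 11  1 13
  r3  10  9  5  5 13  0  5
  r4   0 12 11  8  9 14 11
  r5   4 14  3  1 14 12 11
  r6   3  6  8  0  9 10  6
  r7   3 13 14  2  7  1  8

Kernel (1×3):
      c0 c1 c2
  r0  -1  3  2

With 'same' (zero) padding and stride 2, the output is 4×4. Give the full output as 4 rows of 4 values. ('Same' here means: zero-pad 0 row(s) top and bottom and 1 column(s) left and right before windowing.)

Output[0,0]: The receptive field on the zero-padded input at this output position is [0 6 7]. Elementwise product with the kernel and sum: 0·-1 + 6·3 + 7·2.
Output[0,1]: The receptive field on the zero-padded input at this output position is [7 10 11]. Elementwise product with the kernel and sum: 7·-1 + 10·3 + 11·2.

32 45 4 24
46 57 22 38
24 37 47 19
21 18 47 8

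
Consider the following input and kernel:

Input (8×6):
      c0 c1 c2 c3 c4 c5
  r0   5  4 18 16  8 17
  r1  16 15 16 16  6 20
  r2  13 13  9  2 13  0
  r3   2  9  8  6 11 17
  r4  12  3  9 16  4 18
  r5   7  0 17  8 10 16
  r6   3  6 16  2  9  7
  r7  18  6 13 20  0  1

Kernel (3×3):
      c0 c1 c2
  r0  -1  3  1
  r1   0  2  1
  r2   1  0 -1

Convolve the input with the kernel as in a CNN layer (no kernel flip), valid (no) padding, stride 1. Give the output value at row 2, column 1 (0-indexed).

25

The receptive field on the input at this output position is [13 9 2 / 9 8 6 / 3 9 16]. Elementwise product with the kernel and sum: 13·-1 + 9·3 + 2·1 + 8·2 + 6·1 + 3·1 + 16·-1.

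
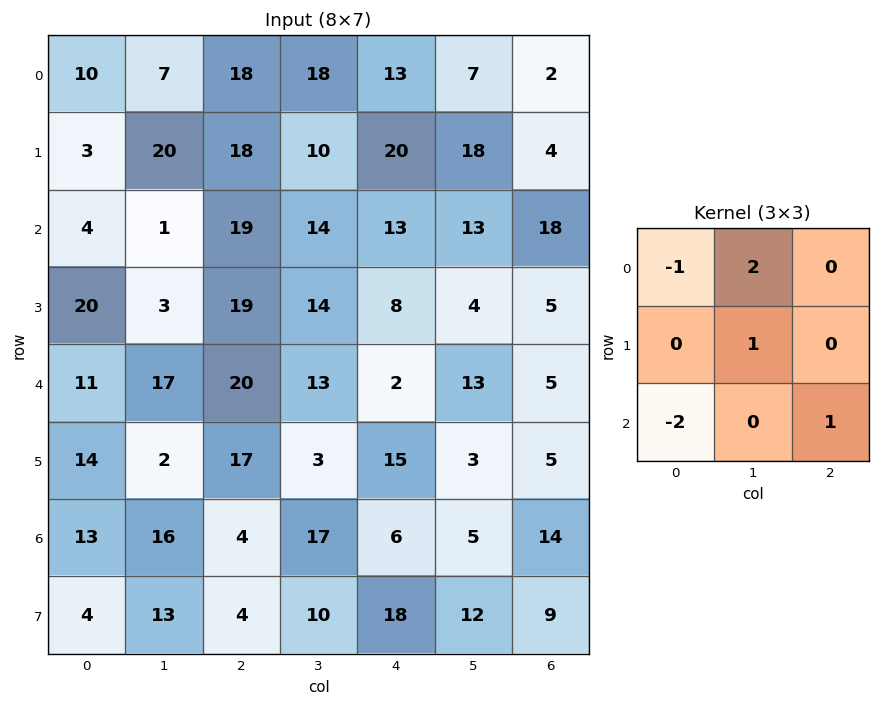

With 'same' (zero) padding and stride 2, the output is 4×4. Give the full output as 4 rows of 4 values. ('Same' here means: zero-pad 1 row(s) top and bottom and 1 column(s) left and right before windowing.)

Output[0,0]: The receptive field on the zero-padded input at this output position is [0 0 0 / 0 10 7 / 0 3 20]. Elementwise product with the kernel and sum: 0·-1 + 0·2 + 10·1 + 0·-2 + 20·1.

30 -12 11 -34
13 43 19 0
53 54 1 5
54 20 25 -3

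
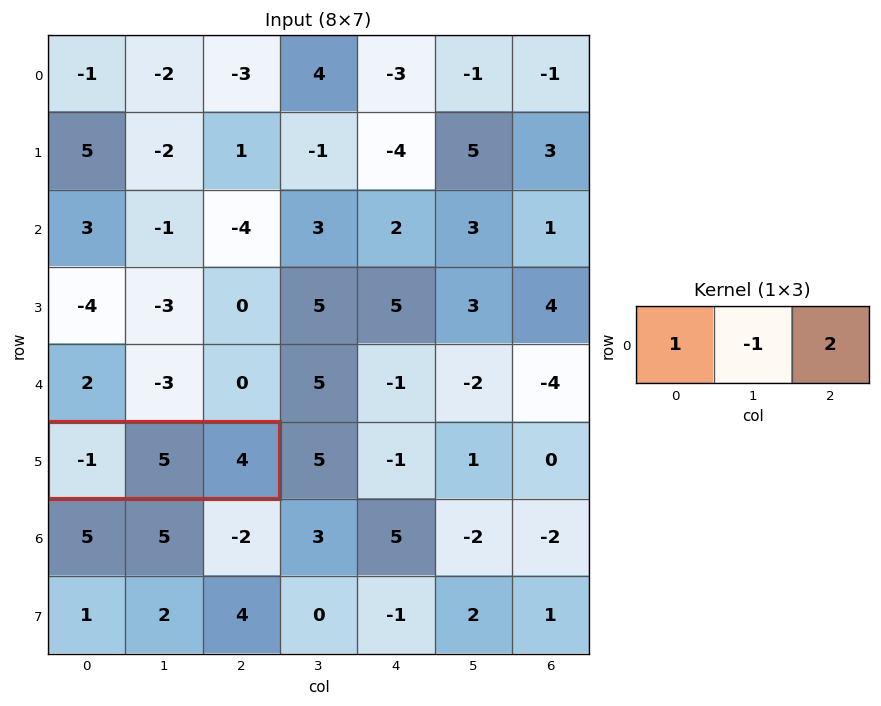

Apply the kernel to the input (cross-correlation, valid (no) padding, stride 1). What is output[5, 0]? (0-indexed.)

2

The receptive field on the input at this output position is [-1 5 4]. Elementwise product with the kernel and sum: -1·1 + 5·-1 + 4·2.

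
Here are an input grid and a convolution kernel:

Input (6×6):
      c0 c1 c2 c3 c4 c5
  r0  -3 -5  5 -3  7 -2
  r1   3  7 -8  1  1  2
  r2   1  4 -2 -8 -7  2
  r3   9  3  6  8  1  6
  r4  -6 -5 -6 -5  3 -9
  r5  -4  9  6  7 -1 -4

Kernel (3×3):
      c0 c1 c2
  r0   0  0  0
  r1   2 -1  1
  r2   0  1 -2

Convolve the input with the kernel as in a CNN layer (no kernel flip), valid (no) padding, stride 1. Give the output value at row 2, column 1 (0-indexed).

The receptive field on the input at this output position is [4 -2 -8 / 3 6 8 / -5 -6 -5]. Elementwise product with the kernel and sum: 3·2 + 6·-1 + 8·1 + -6·1 + -5·-2.

12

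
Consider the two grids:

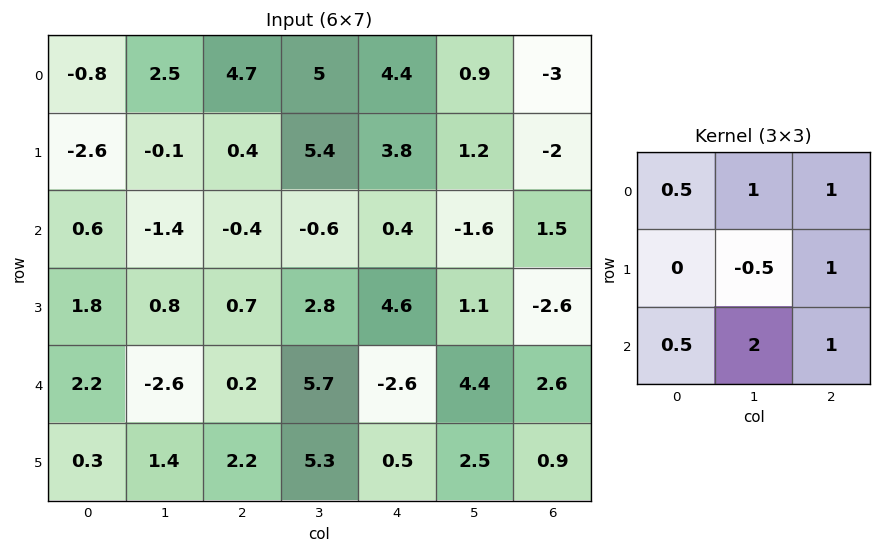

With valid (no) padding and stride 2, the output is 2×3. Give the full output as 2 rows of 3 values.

4.35 11.85 -4
-5.1 11.7 7.05

Output[0,0]: The receptive field on the input at this output position is [-0.8 2.5 4.7 / -2.6 -0.1 0.4 / 0.6 -1.4 -0.4]. Elementwise product with the kernel and sum: -0.8·0.5 + 2.5·1 + 4.7·1 + -0.1·-0.5 + 0.4·1 + 0.6·0.5 + -1.4·2 + -0.4·1.
Output[0,1]: The receptive field on the input at this output position is [4.7 5 4.4 / 0.4 5.4 3.8 / -0.4 -0.6 0.4]. Elementwise product with the kernel and sum: 4.7·0.5 + 5·1 + 4.4·1 + 5.4·-0.5 + 3.8·1 + -0.4·0.5 + -0.6·2 + 0.4·1.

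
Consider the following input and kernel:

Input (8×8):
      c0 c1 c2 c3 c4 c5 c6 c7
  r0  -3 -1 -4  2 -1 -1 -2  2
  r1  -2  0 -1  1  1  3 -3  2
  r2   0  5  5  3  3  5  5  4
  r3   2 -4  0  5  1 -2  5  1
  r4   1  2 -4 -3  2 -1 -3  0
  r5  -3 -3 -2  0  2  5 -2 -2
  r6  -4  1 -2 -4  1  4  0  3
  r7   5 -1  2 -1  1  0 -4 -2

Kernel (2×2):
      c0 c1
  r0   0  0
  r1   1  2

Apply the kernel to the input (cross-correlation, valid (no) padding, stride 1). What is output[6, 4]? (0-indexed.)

The receptive field on the input at this output position is [1 4 / 1 0]. Elementwise product with the kernel and sum: 1·1 + 0·2.

1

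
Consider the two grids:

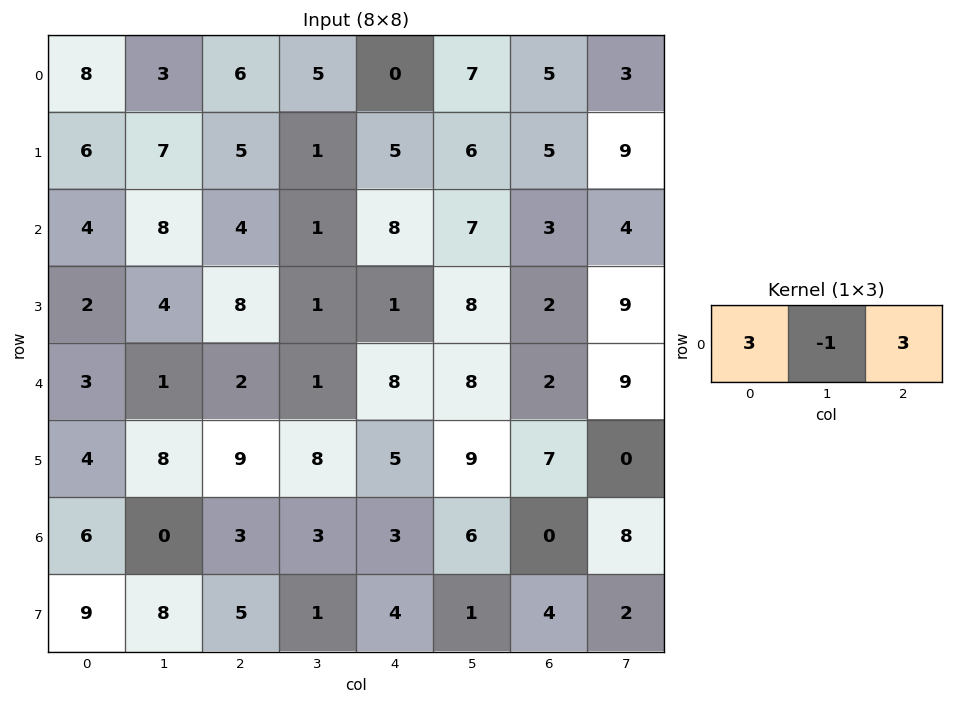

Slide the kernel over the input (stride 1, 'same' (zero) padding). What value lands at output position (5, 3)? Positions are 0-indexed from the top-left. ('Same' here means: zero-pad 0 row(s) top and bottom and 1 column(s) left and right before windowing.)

34

The receptive field on the zero-padded input at this output position is [9 8 5]. Elementwise product with the kernel and sum: 9·3 + 8·-1 + 5·3.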